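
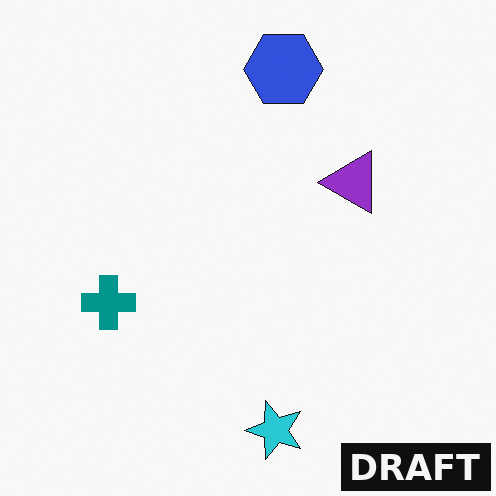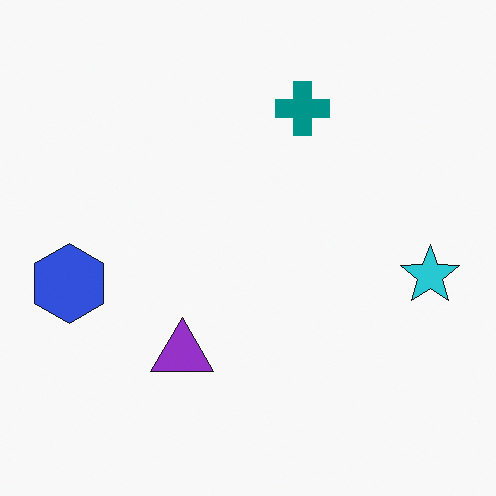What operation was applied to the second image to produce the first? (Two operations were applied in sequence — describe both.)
The transformation is: transposed (reflected across the top-left ↔ bottom-right diagonal), then watermarked with the text "DRAFT" in the lower-right corner.

Shapes have swapped their row and column positions — what was in the top-right is now in the bottom-left — a diagonal reflection. A dark label reading "DRAFT" appears in the lower-right corner.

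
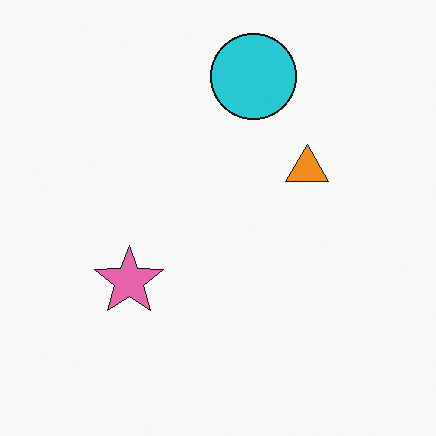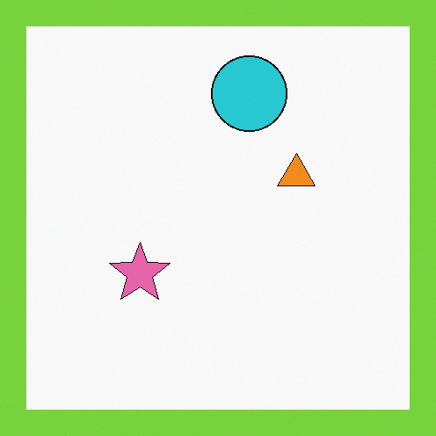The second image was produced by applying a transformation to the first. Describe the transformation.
The second image is the first framed with a lime border.

A solid lime frame runs around the edge of the second image, with the content slightly shrunk inside it.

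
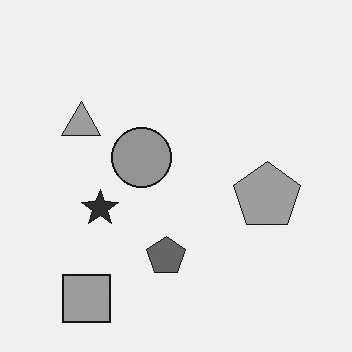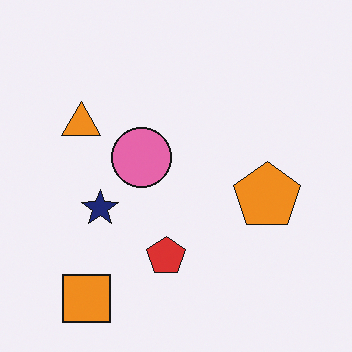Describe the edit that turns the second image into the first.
The transformation is: converted to grayscale.

All color is removed — every shape is now a shade of grey.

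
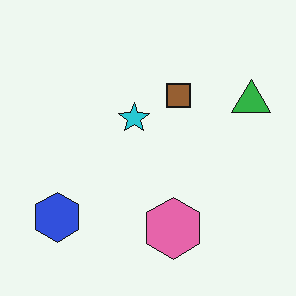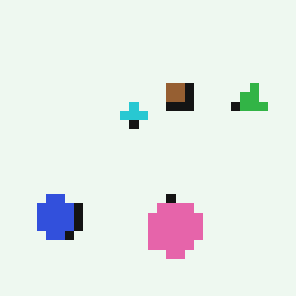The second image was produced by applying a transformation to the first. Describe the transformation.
The image was heavily pixelated into large blocks.

Shapes are reduced to large square blocks; fine edges and outlines are lost — a downscale-then-upscale (mosaic) effect.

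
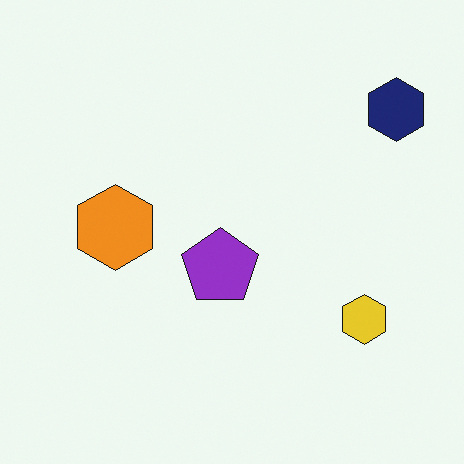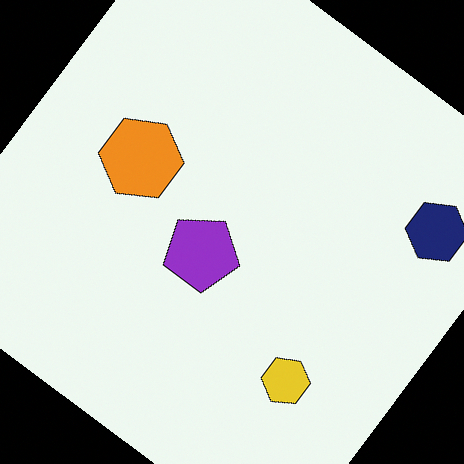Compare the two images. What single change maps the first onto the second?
The second image is the first rotated clockwise by a large amount — several tens of degrees.

Every shape is tilted by the same angle and the image corners show triangular fill wedges — a whole-image rotation by a non-right angle.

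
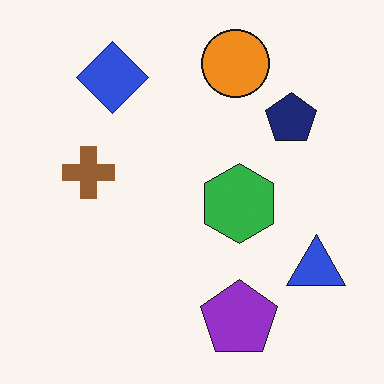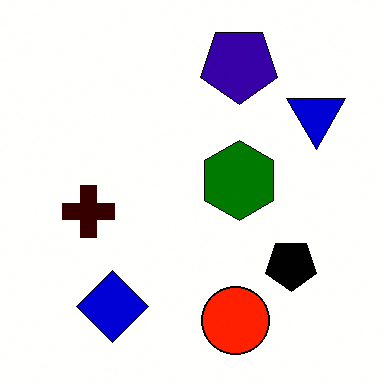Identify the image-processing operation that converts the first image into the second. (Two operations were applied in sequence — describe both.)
The image was boosted in contrast, then flipped vertically (top ↔ bottom).

Tones are pushed away from mid-grey across the whole image — a global contrast change. The orange circle is in the top of the first image and the bottom of the second — shapes on opposite sides of the horizontal midline have swapped in a mirror flip.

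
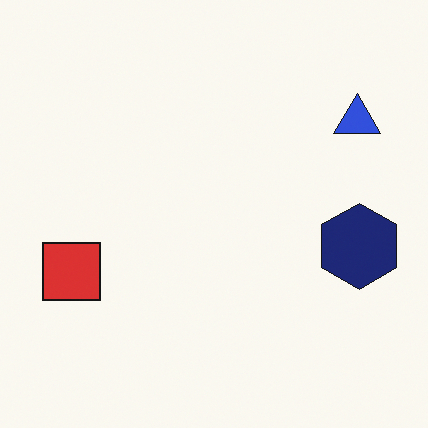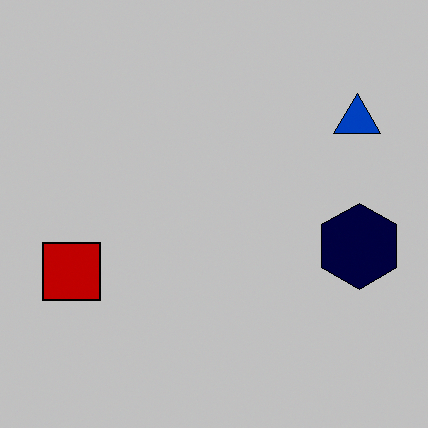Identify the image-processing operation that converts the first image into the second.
The image was heavily posterized to just a handful of flat colors.

Each flat color has snapped to a coarser quantized level — most visibly, the near-white background has dropped to a flat grey.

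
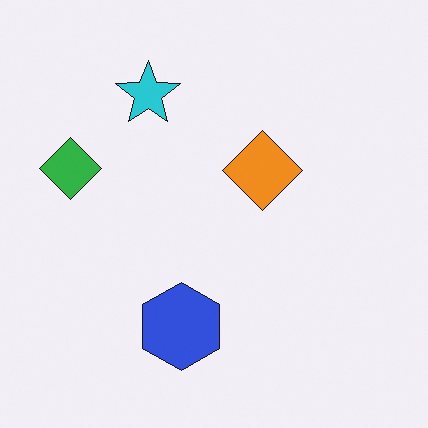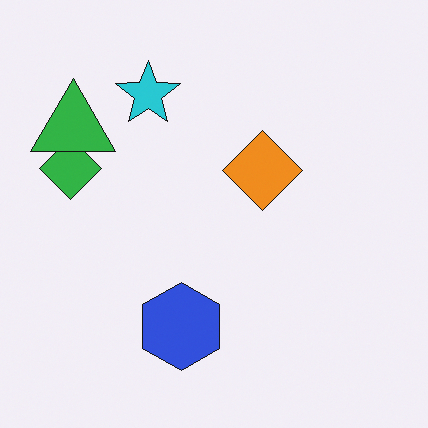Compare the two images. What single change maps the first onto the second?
It was overlaid with an additional green triangle.

A green triangle appears in the second image that is absent from the first.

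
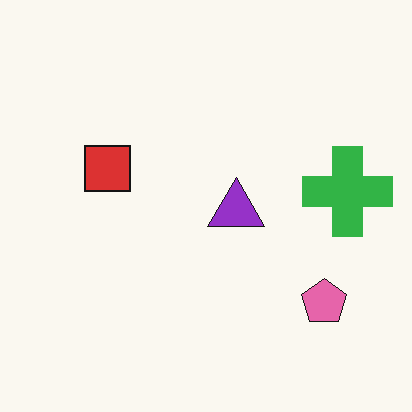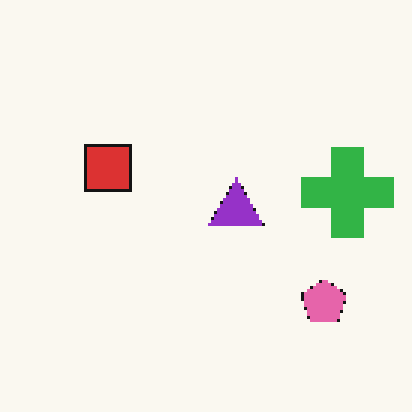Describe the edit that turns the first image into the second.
Mildly pixelated.

Shapes are reduced to large square blocks; fine edges and outlines are lost — a downscale-then-upscale (mosaic) effect.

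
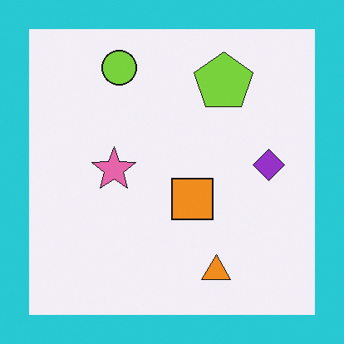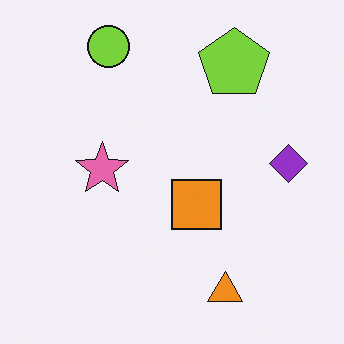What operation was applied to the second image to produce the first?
The transformation is: framed with a cyan border.

A solid cyan frame runs around the edge of the first image, with the content slightly shrunk inside it.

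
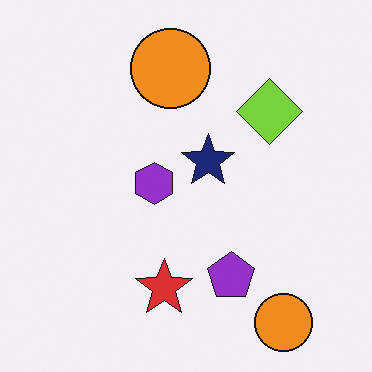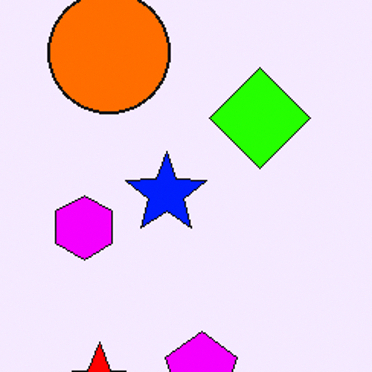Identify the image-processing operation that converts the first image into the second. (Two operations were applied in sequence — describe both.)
This is the original image heavily oversaturated, then cropped to a modestly smaller region and rescaled.

All colors are more vivid — a global saturation change. The visible shapes are larger and the field of view is narrower; shapes near the original edges may be partly or wholly outside the frame — a crop-and-rescale.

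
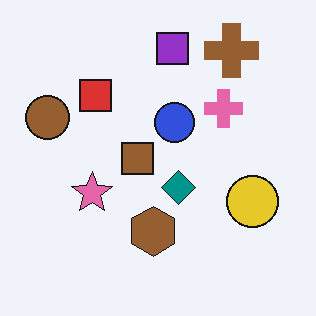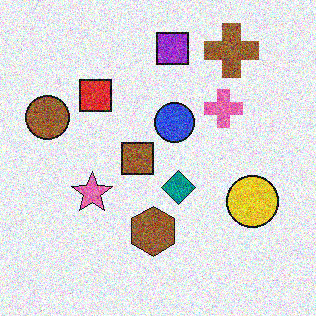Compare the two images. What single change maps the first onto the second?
This is the original image degraded with strong gaussian noise.

Random speckle covers the whole image, including the flat background.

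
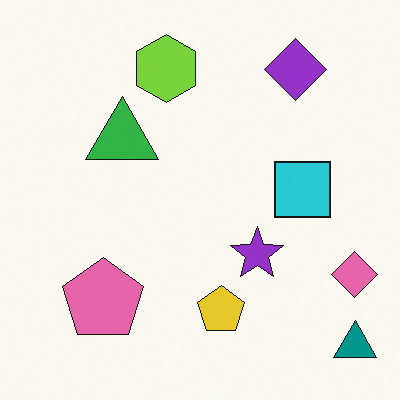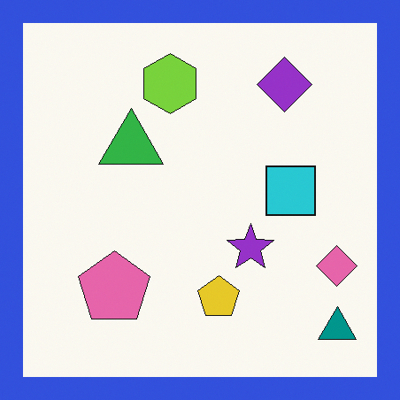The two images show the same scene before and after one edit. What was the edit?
The second image is the first framed with a blue border.

A solid blue frame runs around the edge of the second image, with the content slightly shrunk inside it.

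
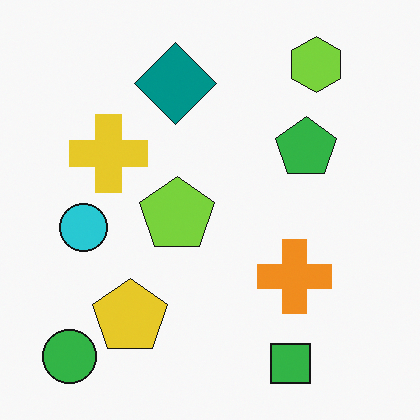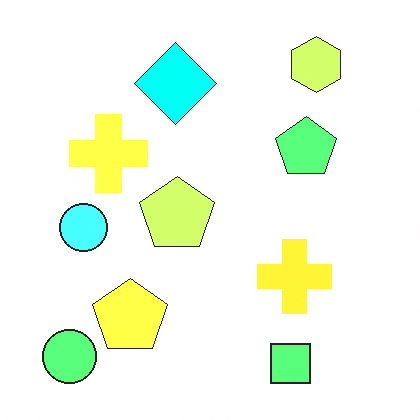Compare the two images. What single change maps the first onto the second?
Brightened a lot.

Every pixel — background and shapes alike — is uniformly brightened.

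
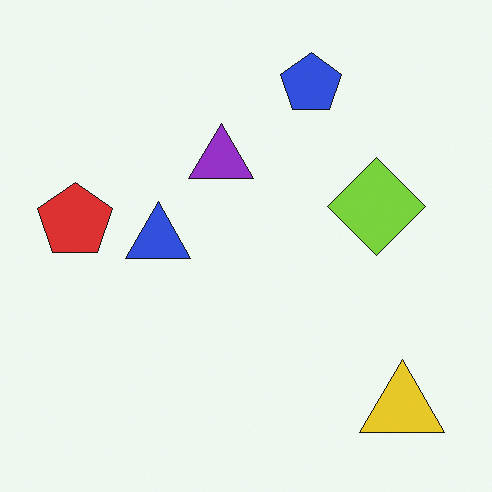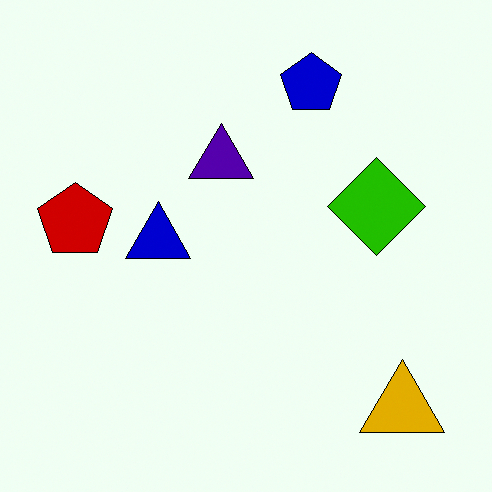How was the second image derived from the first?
This is the original image boosted in contrast.

Tones are pushed away from mid-grey across the whole image — a global contrast change.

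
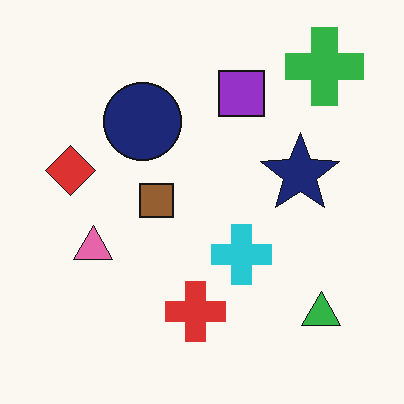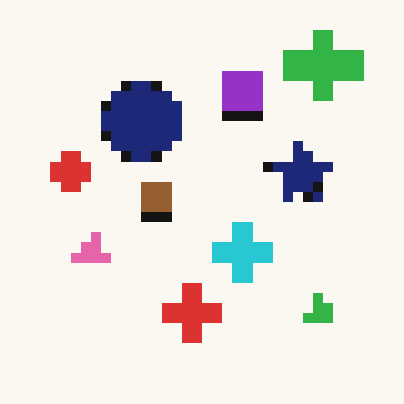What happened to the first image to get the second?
This is the original image heavily pixelated into large blocks.

Shapes are reduced to large square blocks; fine edges and outlines are lost — a downscale-then-upscale (mosaic) effect.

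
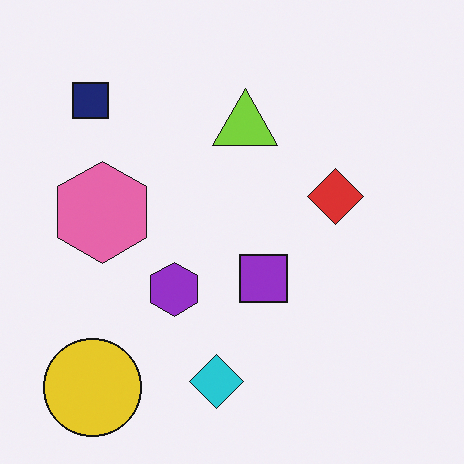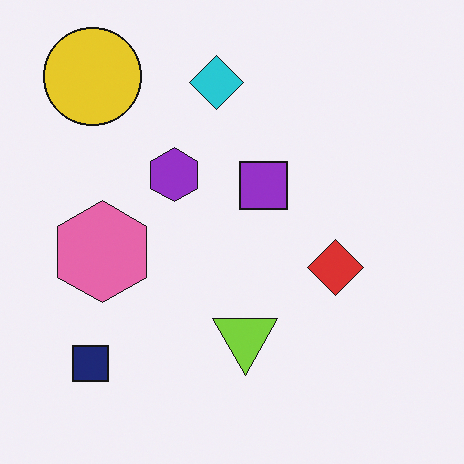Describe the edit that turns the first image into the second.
This is the original image flipped vertically (top ↔ bottom).

The yellow circle is in the bottom-left of the first image and the top-left of the second — shapes on opposite sides of the horizontal midline have swapped in a mirror flip.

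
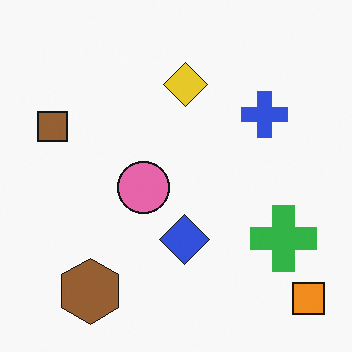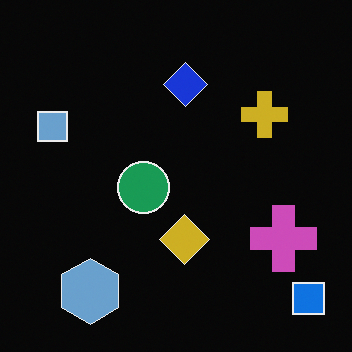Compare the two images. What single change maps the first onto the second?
The transformation is: color-inverted (negative).

The light background has become dark and every shape's color is its complement — a photographic negative.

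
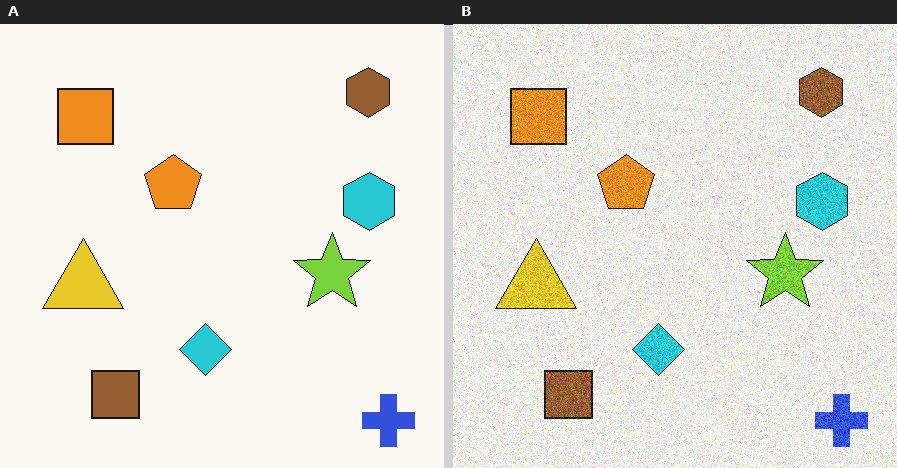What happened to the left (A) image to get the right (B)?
This is the original image degraded with strong gaussian noise.

Random speckle covers the whole image, including the flat background.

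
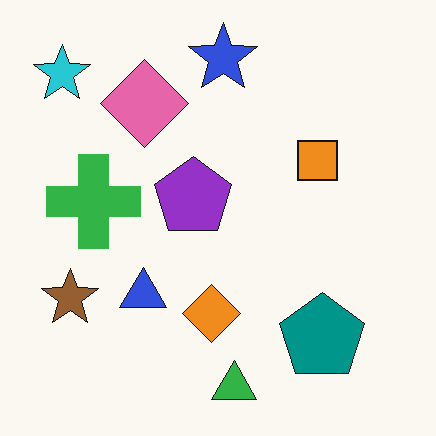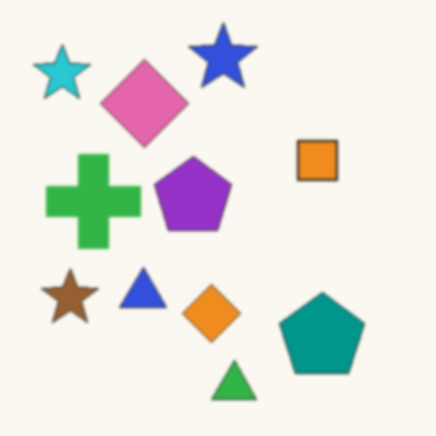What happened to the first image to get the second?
The second image is the first given a subtle gaussian blur.

Shape edges and outlines are uniformly softened across the whole image.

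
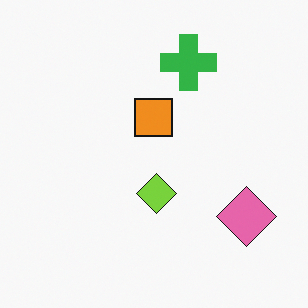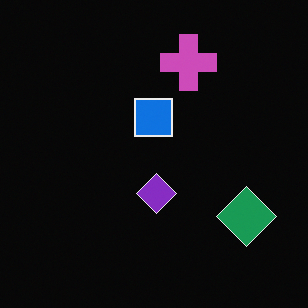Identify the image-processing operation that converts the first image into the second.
Color-inverted (negative).

The light background has become dark and every shape's color is its complement — a photographic negative.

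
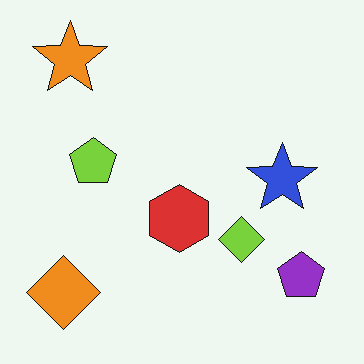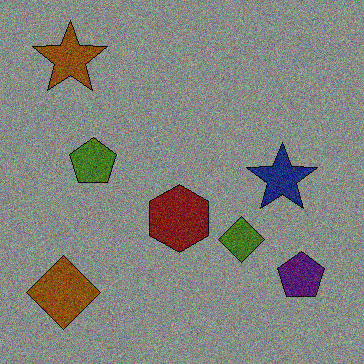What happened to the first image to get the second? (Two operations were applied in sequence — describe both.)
Substantially darkened, then degraded with moderate additive noise.

Every pixel — background and shapes alike — is uniformly darkened. Random speckle covers the whole image, including the flat background.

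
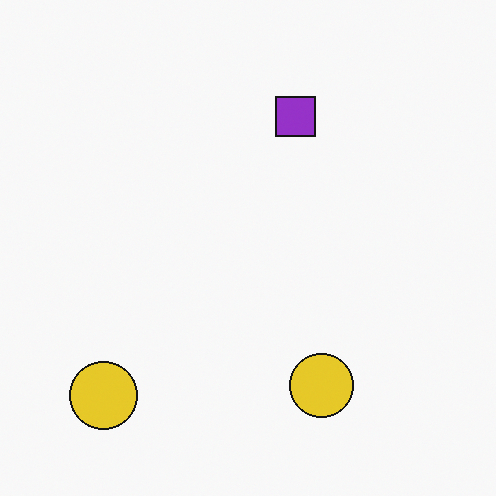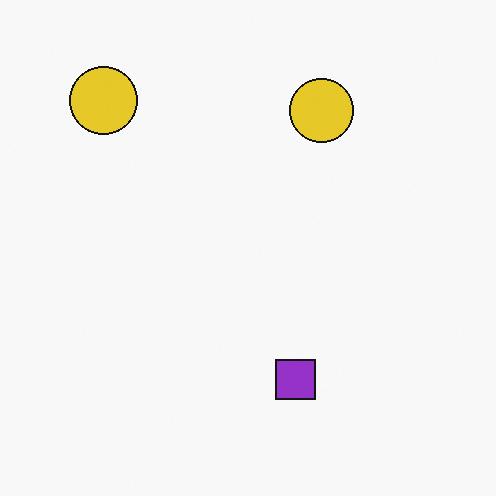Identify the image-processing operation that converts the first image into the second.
The transformation is: flipped vertically (top ↔ bottom).

The purple square is in the top of the first image and the bottom of the second — shapes on opposite sides of the horizontal midline have swapped in a mirror flip.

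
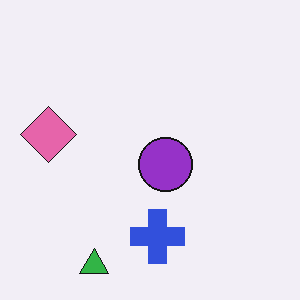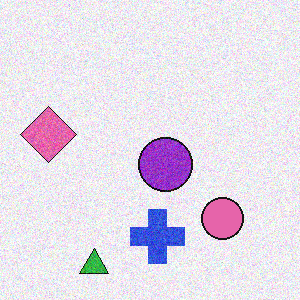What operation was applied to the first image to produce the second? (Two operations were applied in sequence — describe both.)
The image was degraded with visible gaussian noise, then overlaid with an additional pink circle.

Random speckle covers the whole image, including the flat background. A pink circle appears in the second image that is absent from the first.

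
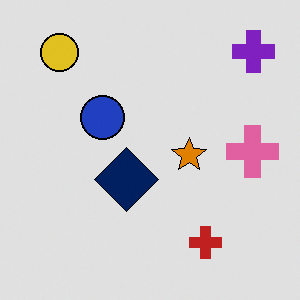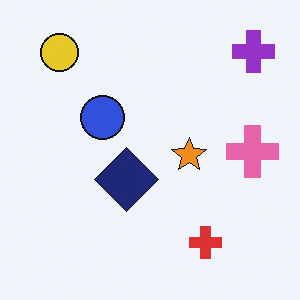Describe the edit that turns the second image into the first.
The first image is the second moderately posterized.

Each flat color has snapped to a coarser quantized level — most visibly, the near-white background has dropped to a flat grey.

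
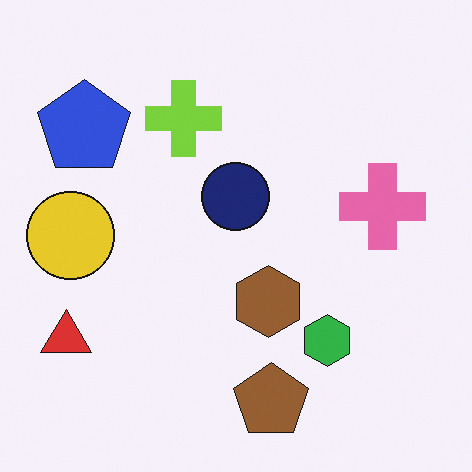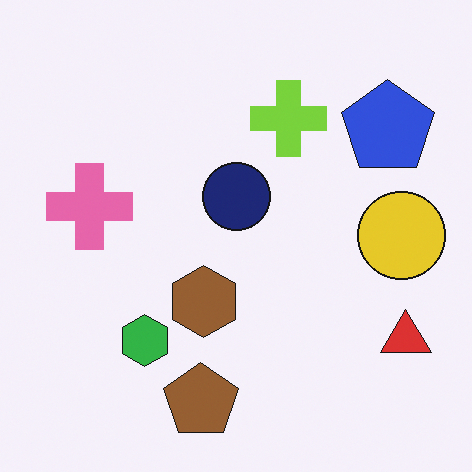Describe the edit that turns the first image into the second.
The image was flipped horizontally (left ↔ right).

The red triangle is in the bottom-left of the first image and the bottom-right of the second — shapes on opposite sides of the vertical midline have swapped in a mirror flip.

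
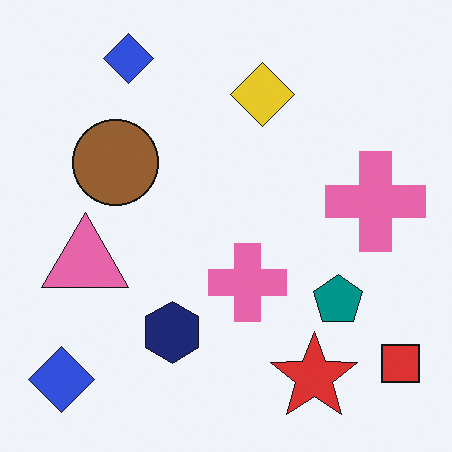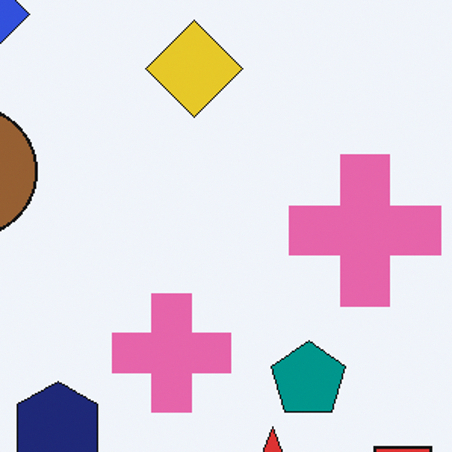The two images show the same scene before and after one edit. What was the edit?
The image was cropped to a modestly smaller region and rescaled.

The visible shapes are larger and the field of view is narrower; shapes near the original edges may be partly or wholly outside the frame — a crop-and-rescale.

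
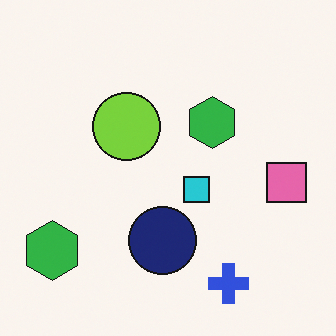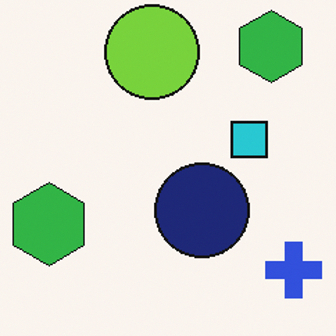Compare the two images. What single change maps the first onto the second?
Cropped slightly and scaled back up.

The visible shapes are larger and the field of view is narrower; shapes near the original edges may be partly or wholly outside the frame — a crop-and-rescale.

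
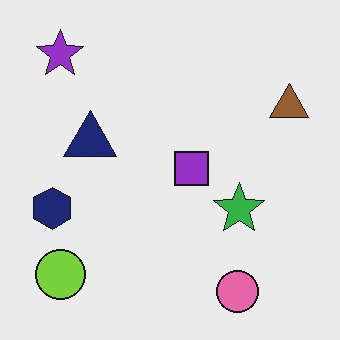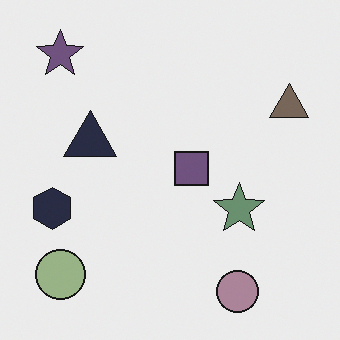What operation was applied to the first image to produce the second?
Made much more muted (saturation change).

All colors are more muted and greyish — a global saturation change.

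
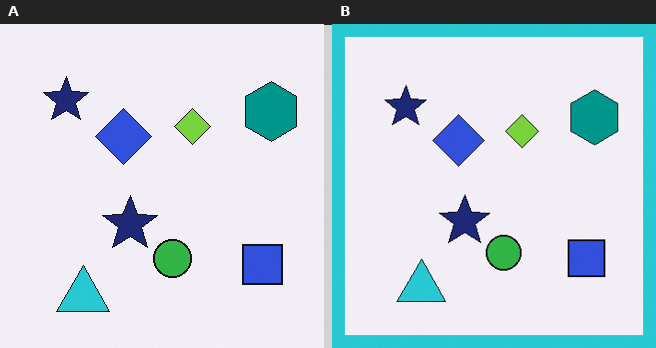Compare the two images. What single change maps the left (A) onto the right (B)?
It was framed with a cyan border.

A solid cyan frame runs around the edge of the right (B) image, with the content slightly shrunk inside it.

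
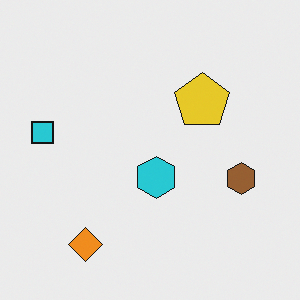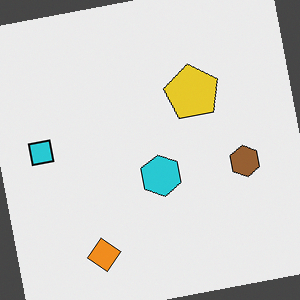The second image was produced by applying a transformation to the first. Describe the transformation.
Rotated counter-clockwise by a few degrees.

Every shape is tilted by the same angle and the image corners show triangular fill wedges — a whole-image rotation by a non-right angle.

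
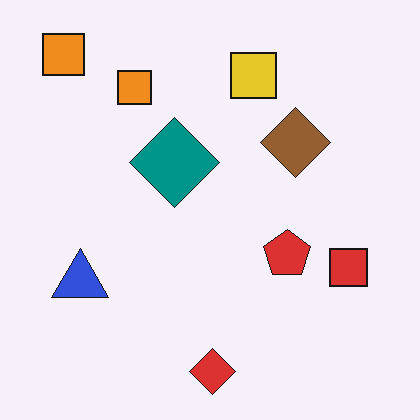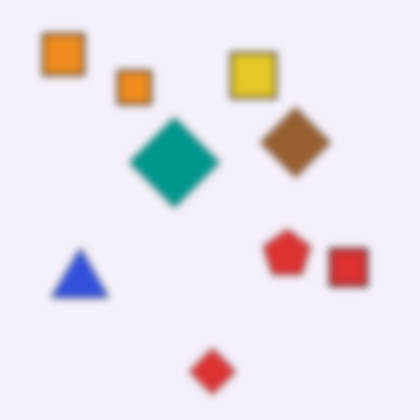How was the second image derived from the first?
The image was noticeably gaussian-blurred.

Shape edges and outlines are uniformly softened across the whole image.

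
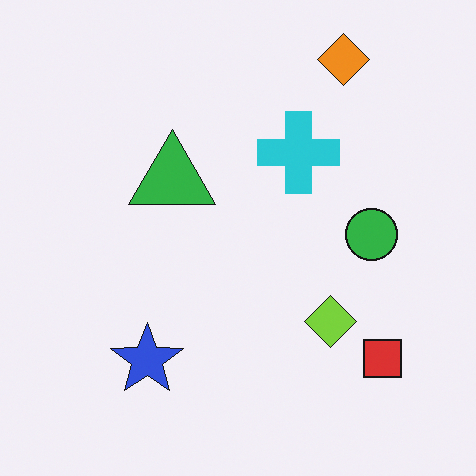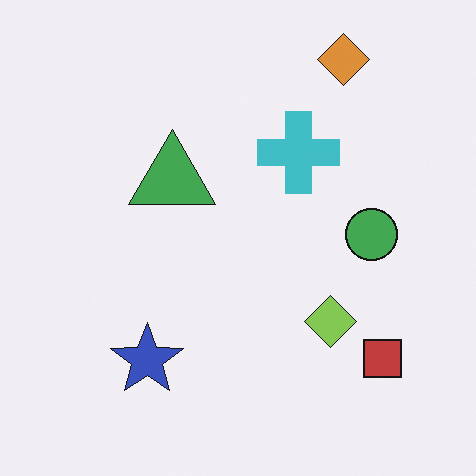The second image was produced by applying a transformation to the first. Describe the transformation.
This is the original image slightly desaturated.

All colors are more muted and greyish — a global saturation change.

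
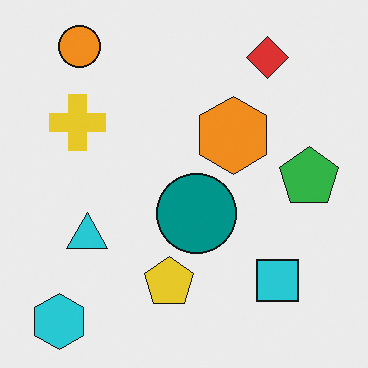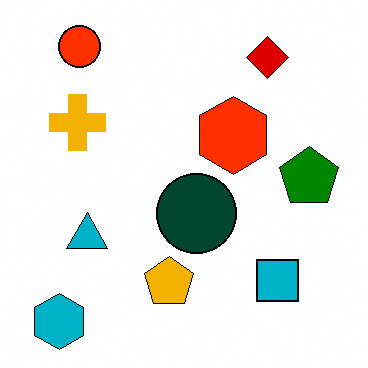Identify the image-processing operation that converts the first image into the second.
This is the original image boosted in contrast.

Tones are pushed away from mid-grey across the whole image — a global contrast change.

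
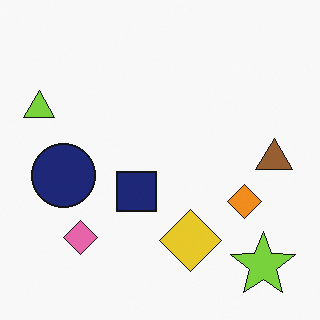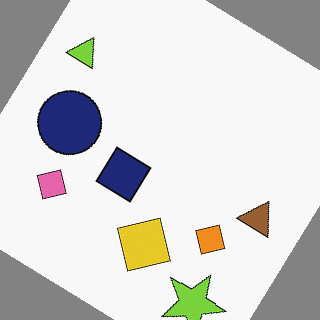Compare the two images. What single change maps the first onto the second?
It was rotated clockwise by a large amount — several tens of degrees.

Every shape is tilted by the same angle and the image corners show triangular fill wedges — a whole-image rotation by a non-right angle.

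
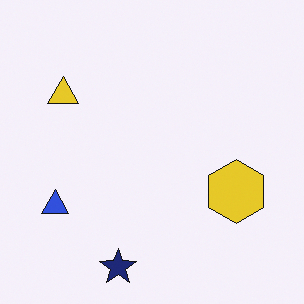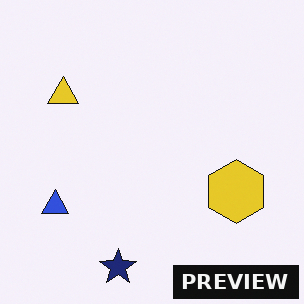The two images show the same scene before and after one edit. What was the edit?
The second image is the first watermarked with the text "PREVIEW" in the lower-right corner.

A dark label reading "PREVIEW" appears in the lower-right corner.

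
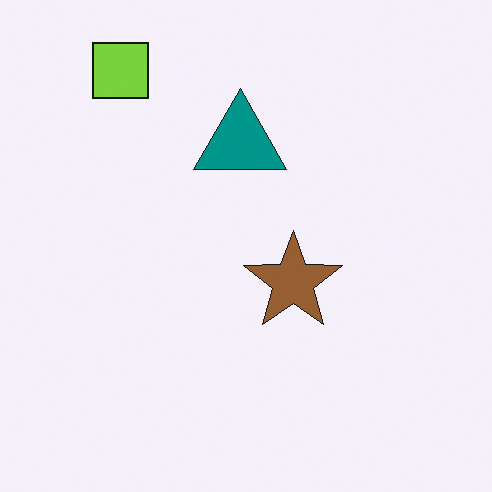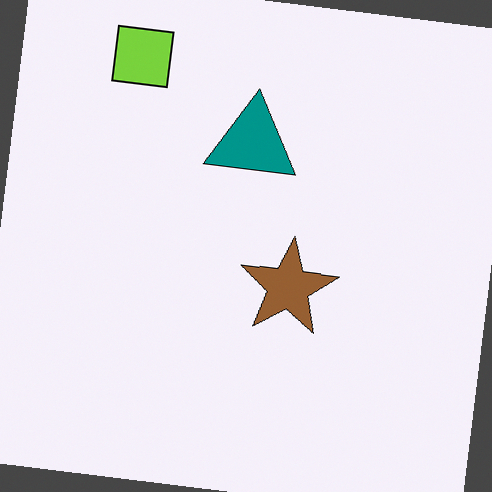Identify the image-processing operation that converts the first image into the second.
Rotated clockwise by a few degrees.

Every shape is tilted by the same angle and the image corners show triangular fill wedges — a whole-image rotation by a non-right angle.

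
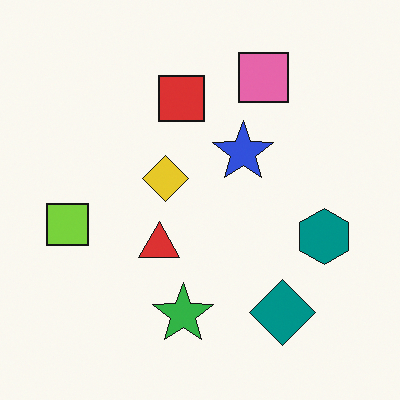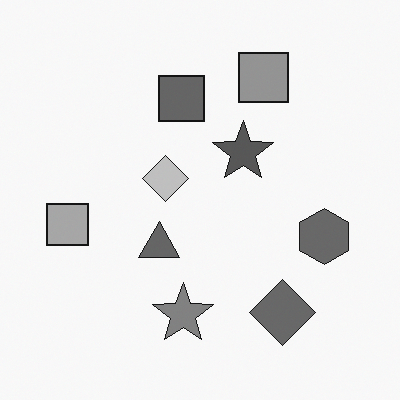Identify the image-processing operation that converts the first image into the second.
Converted to grayscale.

All color is removed — every shape is now a shade of grey.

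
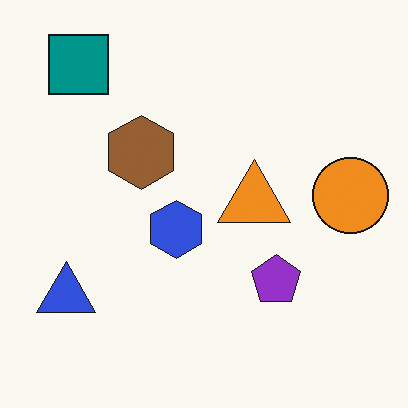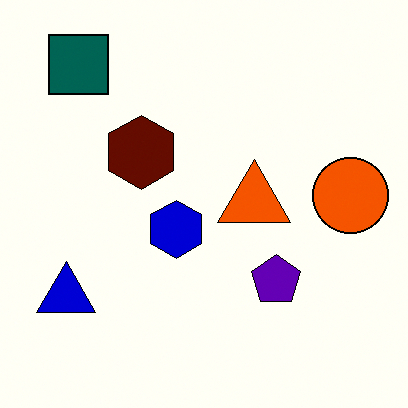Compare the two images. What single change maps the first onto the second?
The transformation is: boosted in contrast.

Tones are pushed away from mid-grey across the whole image — a global contrast change.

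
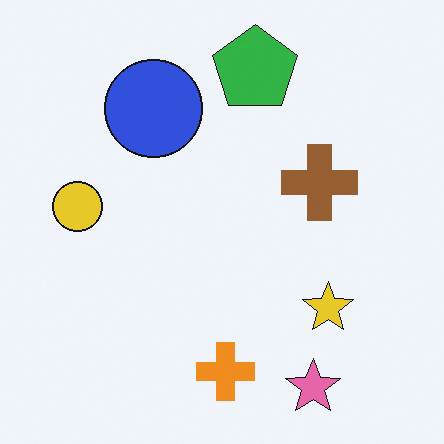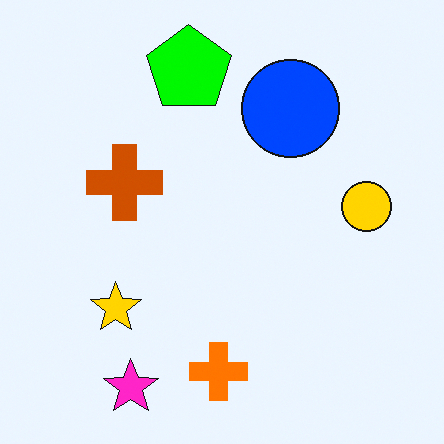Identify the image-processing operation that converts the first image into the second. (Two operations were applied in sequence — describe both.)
Heavily oversaturated, then flipped horizontally (left ↔ right).

All colors are more vivid — a global saturation change. The yellow circle is in the left of the first image and the right of the second — shapes on opposite sides of the vertical midline have swapped in a mirror flip.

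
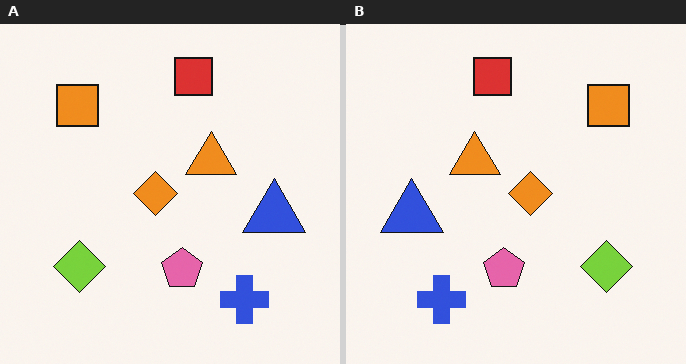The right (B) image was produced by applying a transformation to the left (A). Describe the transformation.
It was flipped horizontally (left ↔ right).

The blue triangle is in the right of the left (A) image and the left of the right (B) — shapes on opposite sides of the vertical midline have swapped in a mirror flip.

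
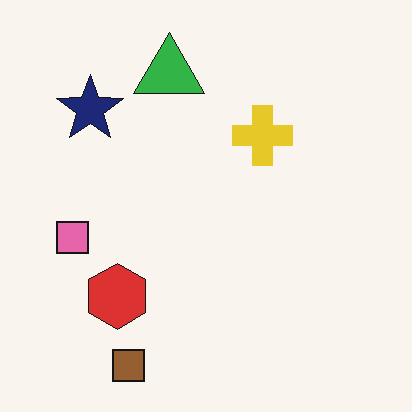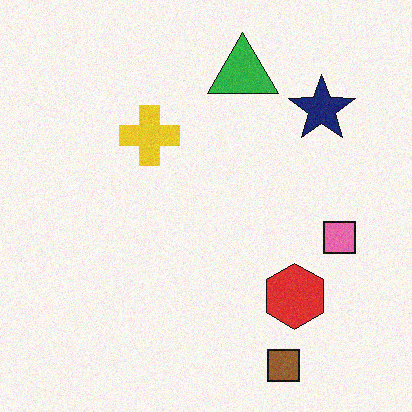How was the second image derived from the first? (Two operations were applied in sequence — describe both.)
This is the original image flipped horizontally (left ↔ right), then degraded with a light layer of grain.

The pink square is in the left of the first image and the right of the second — shapes on opposite sides of the vertical midline have swapped in a mirror flip. Random speckle covers the whole image, including the flat background.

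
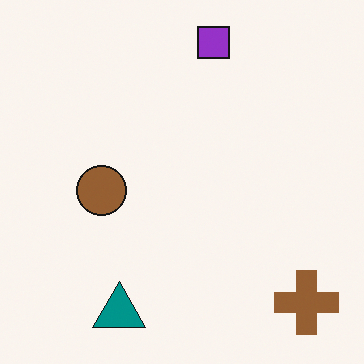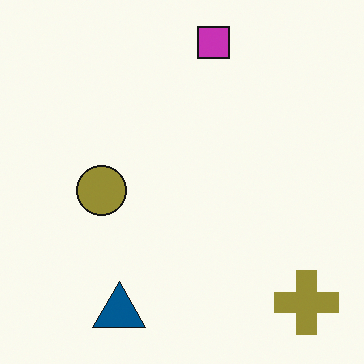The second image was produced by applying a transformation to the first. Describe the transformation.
The image was hue-shifted by a small amount.

Every shape's color has rotated by the same amount around the hue wheel — a uniform hue shift.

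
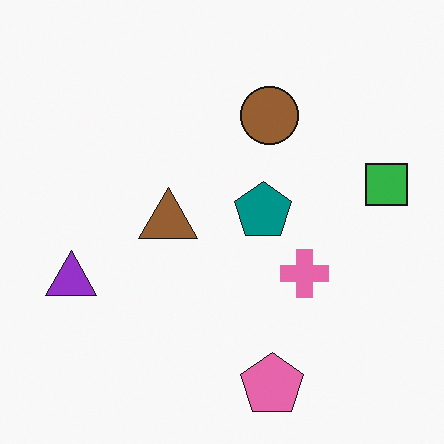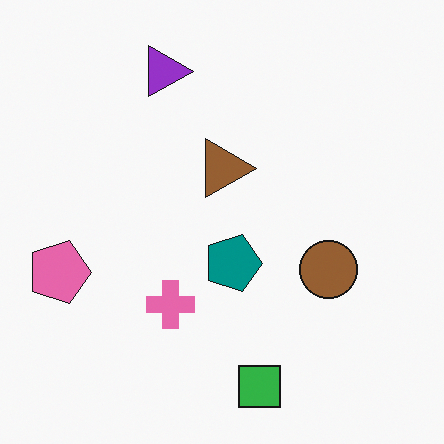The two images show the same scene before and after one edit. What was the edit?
This is the original image rotated 90° clockwise.

The pink pentagon sits in the bottom of the first image and the left of the second — consistent with a whole-image 90° clockwise rotation.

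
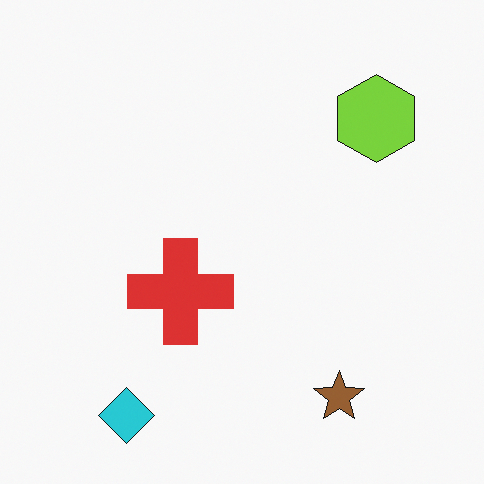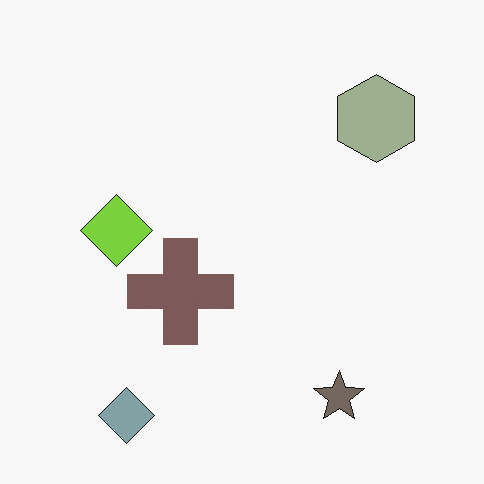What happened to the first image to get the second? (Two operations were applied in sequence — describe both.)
This is the original image heavily desaturated, then overlaid with an additional lime diamond.

All colors are more muted and greyish — a global saturation change. A lime diamond appears in the second image that is absent from the first.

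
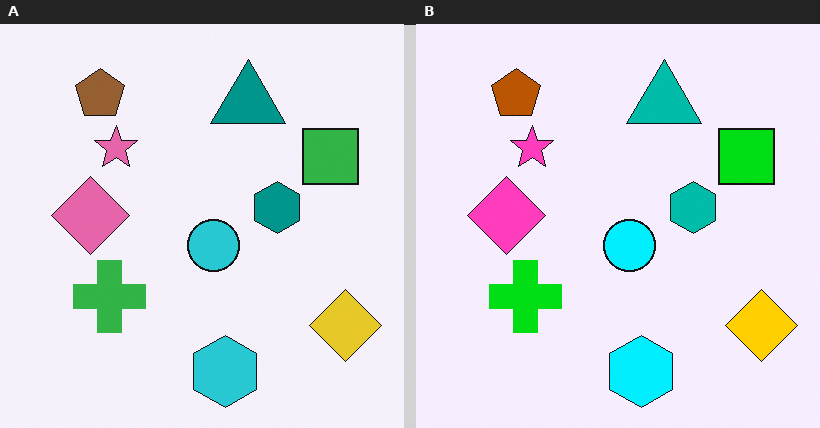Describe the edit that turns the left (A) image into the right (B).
The image was made much more vivid (saturation change).

All colors are more vivid — a global saturation change.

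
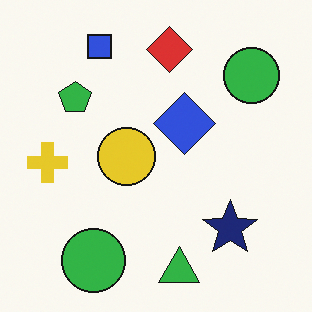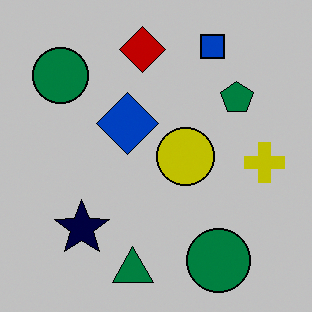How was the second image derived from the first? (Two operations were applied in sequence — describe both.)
The transformation is: aggressively posterized, then flipped horizontally (left ↔ right).

Each flat color has snapped to a coarser quantized level — most visibly, the near-white background has dropped to a flat grey. The yellow cross is in the left of the first image and the right of the second — shapes on opposite sides of the vertical midline have swapped in a mirror flip.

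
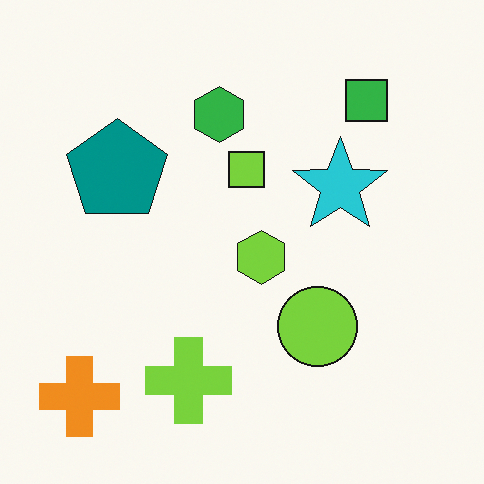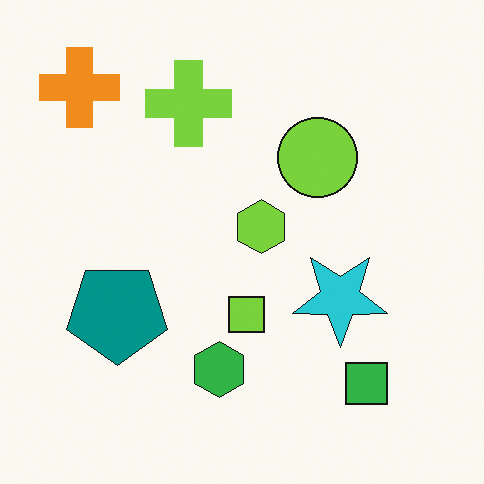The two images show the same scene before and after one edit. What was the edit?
Flipped vertically (top ↔ bottom).

The orange cross is in the bottom-left of the first image and the top-left of the second — shapes on opposite sides of the horizontal midline have swapped in a mirror flip.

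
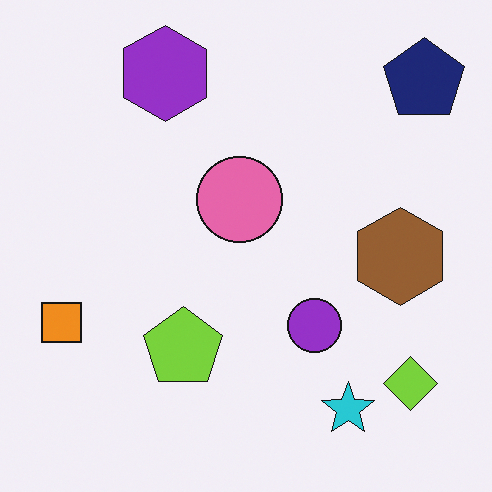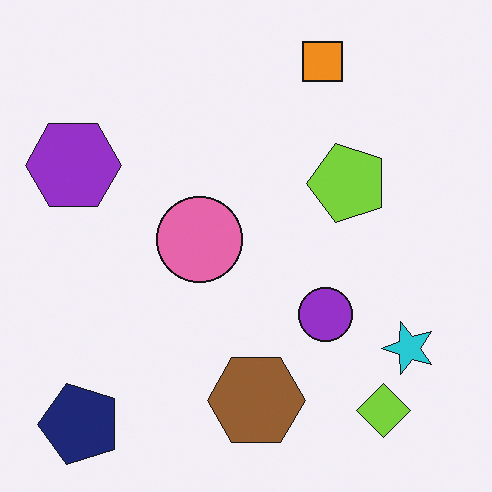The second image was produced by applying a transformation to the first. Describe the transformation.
The second image is the first transposed (reflected across the top-left ↔ bottom-right diagonal).

Shapes have swapped their row and column positions — what was in the top-right is now in the bottom-left — a diagonal reflection.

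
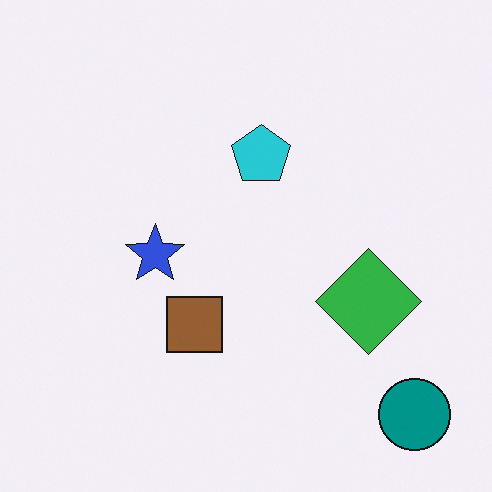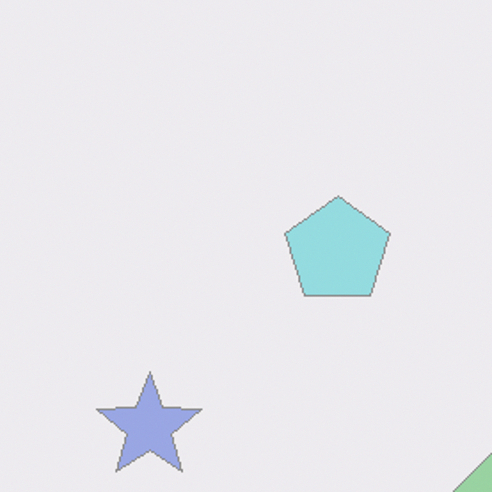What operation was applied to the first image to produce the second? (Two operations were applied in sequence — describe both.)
This is the original image cropped to a noticeably smaller region and rescaled, then washed out (contrast reduced).

The visible shapes are larger and the field of view is narrower; shapes near the original edges may be partly or wholly outside the frame — a crop-and-rescale. Tones are pushed toward mid-grey across the whole image — a global contrast change.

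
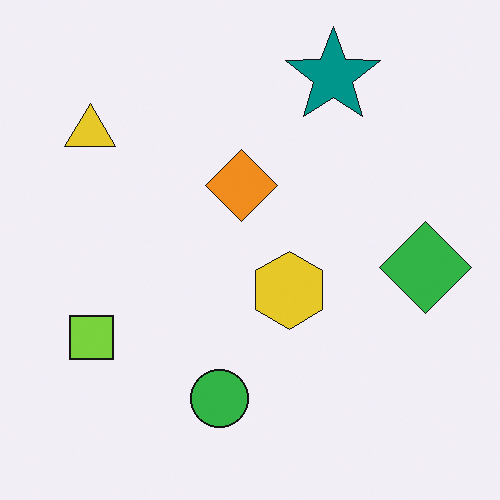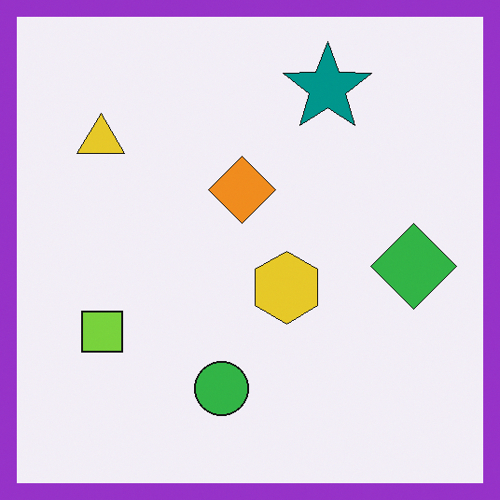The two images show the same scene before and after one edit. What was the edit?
The transformation is: framed with a purple border.

A solid purple frame runs around the edge of the second image, with the content slightly shrunk inside it.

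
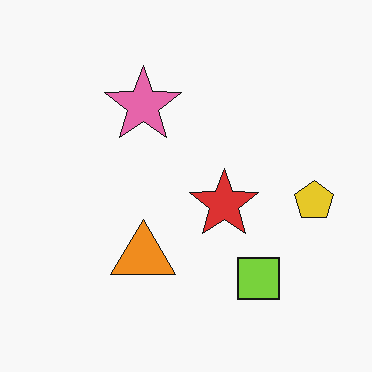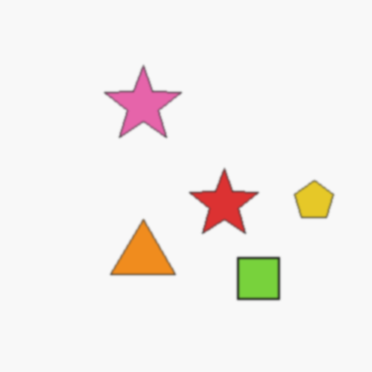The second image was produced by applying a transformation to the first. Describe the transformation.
The image was lightly blurred.

Shape edges and outlines are uniformly softened across the whole image.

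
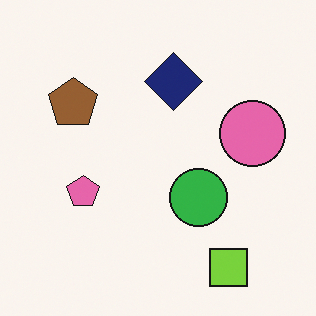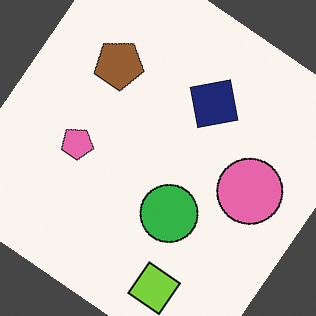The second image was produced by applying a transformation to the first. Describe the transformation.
It was rotated clockwise by a large amount — several tens of degrees.

Every shape is tilted by the same angle and the image corners show triangular fill wedges — a whole-image rotation by a non-right angle.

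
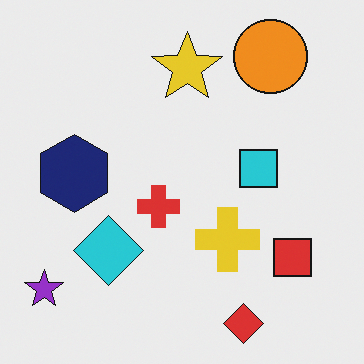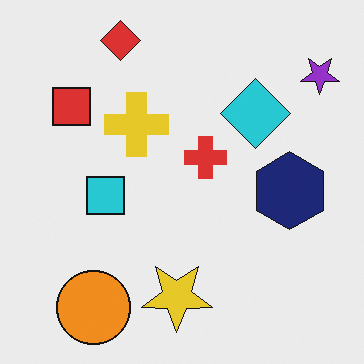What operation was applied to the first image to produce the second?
The transformation is: rotated 180°.

The purple star sits in the bottom-left of the first image and the top-right of the second — consistent with a whole-image 180° rotation.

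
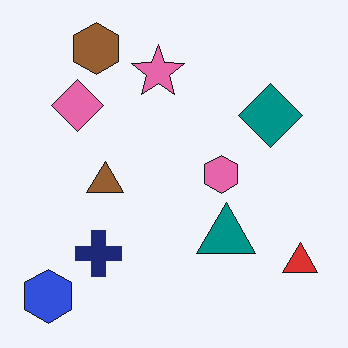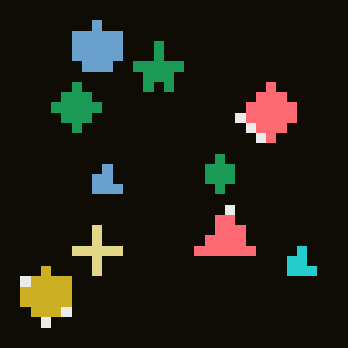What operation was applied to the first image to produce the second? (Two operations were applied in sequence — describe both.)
The image was color-inverted (negative), then heavily pixelated into large blocks.

The light background has become dark and every shape's color is its complement — a photographic negative. Shapes are reduced to large square blocks; fine edges and outlines are lost — a downscale-then-upscale (mosaic) effect.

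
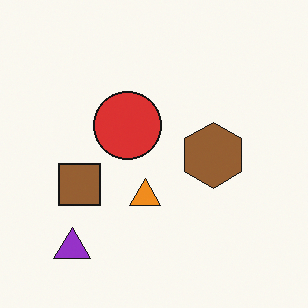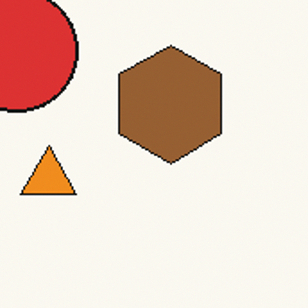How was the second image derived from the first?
Cropped to a noticeably smaller region and rescaled.

The visible shapes are larger and the field of view is narrower; shapes near the original edges may be partly or wholly outside the frame — a crop-and-rescale.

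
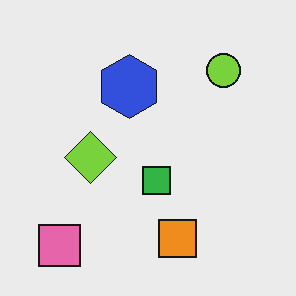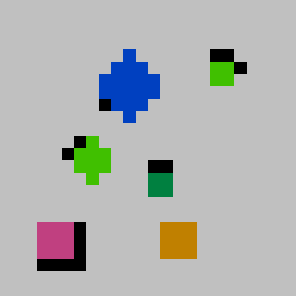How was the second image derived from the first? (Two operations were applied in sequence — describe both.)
The second image is the first heavily posterized to just a handful of flat colors, then coarsely pixelated.

Each flat color has snapped to a coarser quantized level — most visibly, the near-white background has dropped to a flat grey. Shapes are reduced to large square blocks; fine edges and outlines are lost — a downscale-then-upscale (mosaic) effect.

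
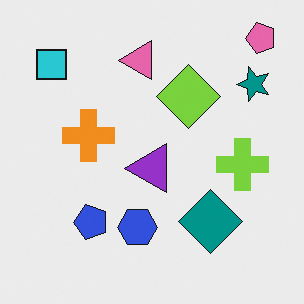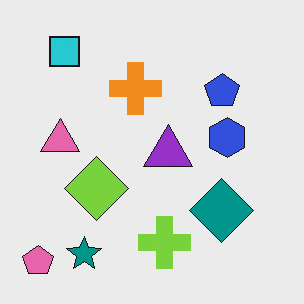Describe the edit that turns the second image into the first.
The image was transposed (reflected across the top-left ↔ bottom-right diagonal).

Shapes have swapped their row and column positions — what was in the top-right is now in the bottom-left — a diagonal reflection.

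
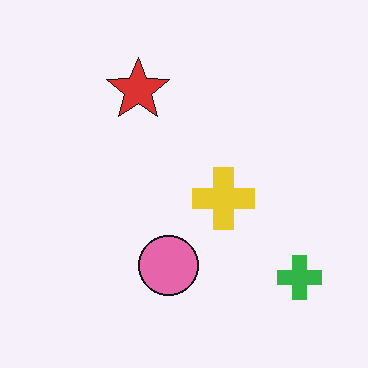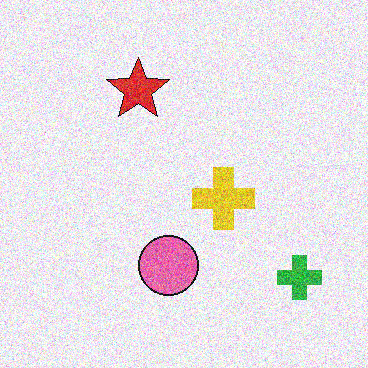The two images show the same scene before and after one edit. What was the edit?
The image was degraded with heavy additive noise.

Random speckle covers the whole image, including the flat background.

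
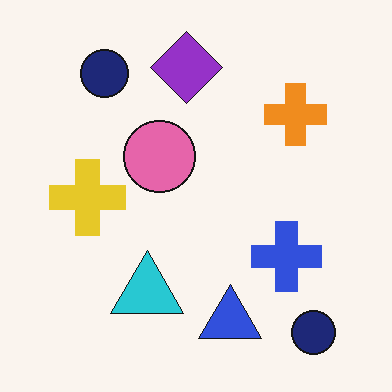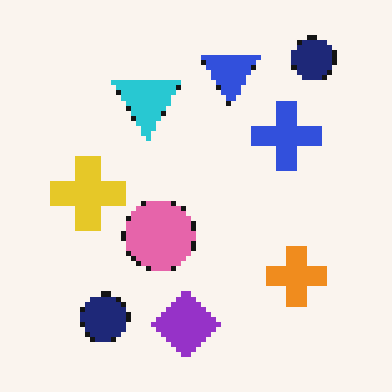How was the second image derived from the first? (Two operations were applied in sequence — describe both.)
Mildly pixelated, then flipped vertically (top ↔ bottom).

Shapes are reduced to large square blocks; fine edges and outlines are lost — a downscale-then-upscale (mosaic) effect. The purple diamond is in the top of the first image and the bottom of the second — shapes on opposite sides of the horizontal midline have swapped in a mirror flip.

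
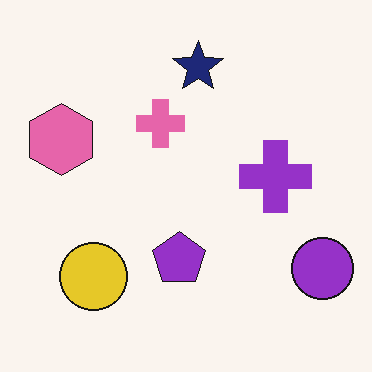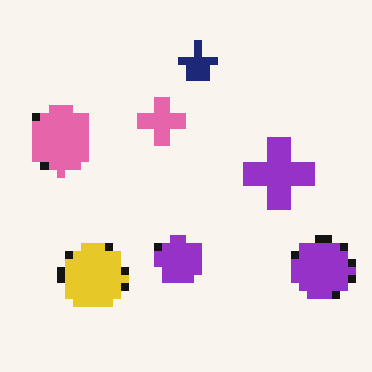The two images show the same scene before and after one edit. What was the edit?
The second image is the first moderately pixelated.

Shapes are reduced to large square blocks; fine edges and outlines are lost — a downscale-then-upscale (mosaic) effect.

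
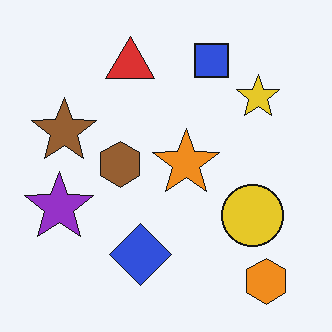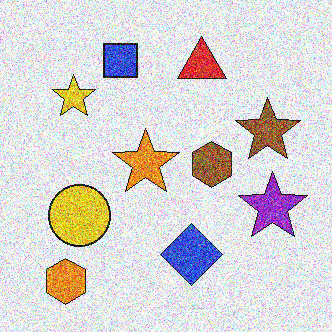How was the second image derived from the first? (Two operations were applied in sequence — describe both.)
It was degraded with a thick layer of grain, then flipped horizontally (left ↔ right).

Random speckle covers the whole image, including the flat background. The purple star is in the left of the first image and the right of the second — shapes on opposite sides of the vertical midline have swapped in a mirror flip.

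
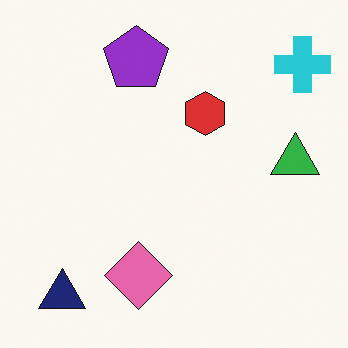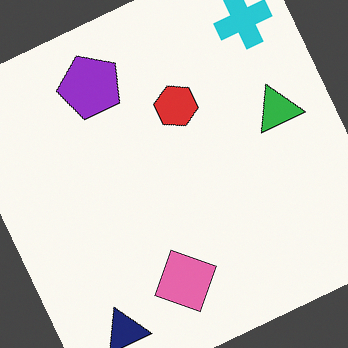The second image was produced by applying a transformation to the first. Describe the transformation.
The second image is the first rotated counter-clockwise by a clearly visible amount.

Every shape is tilted by the same angle and the image corners show triangular fill wedges — a whole-image rotation by a non-right angle.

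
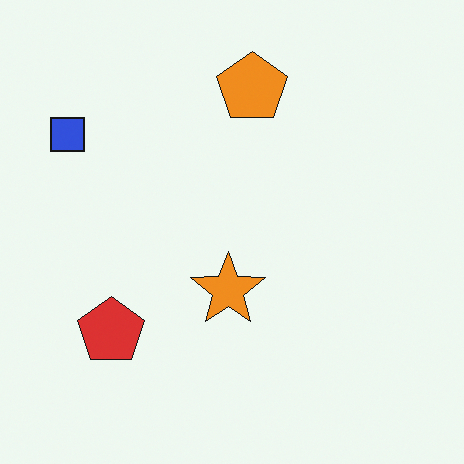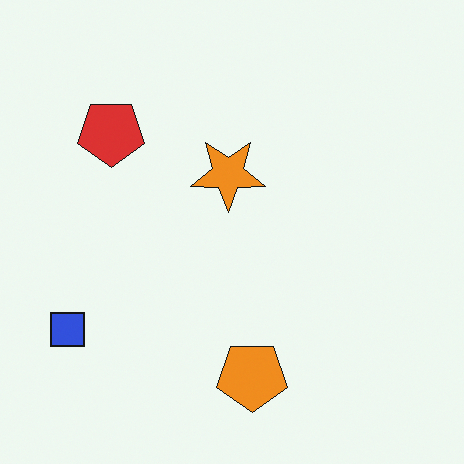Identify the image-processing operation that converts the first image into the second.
The transformation is: flipped vertically (top ↔ bottom).

The orange pentagon is in the top of the first image and the bottom of the second — shapes on opposite sides of the horizontal midline have swapped in a mirror flip.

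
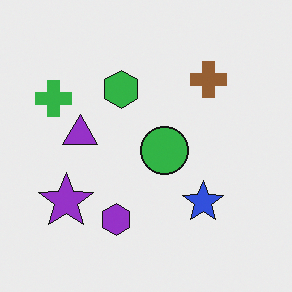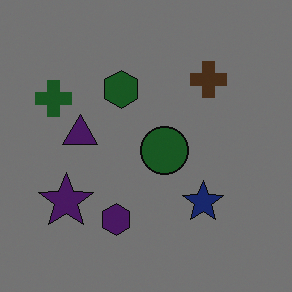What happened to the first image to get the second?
This is the original image substantially darkened.

Every pixel — background and shapes alike — is uniformly darkened.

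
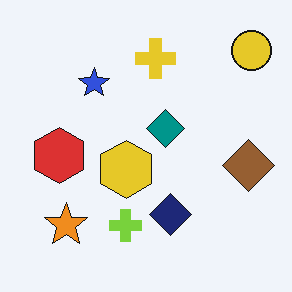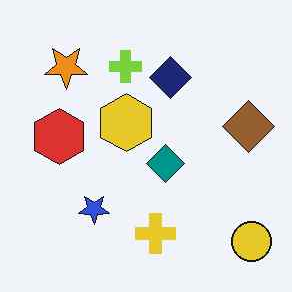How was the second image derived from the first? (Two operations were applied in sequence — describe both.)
This is the original image JPEG-compressed with visible artifacts, then flipped vertically (top ↔ bottom).

Blocky 8×8 compression artifacts appear around shape edges and the flat background shows ringing — characteristic JPEG degradation. The yellow circle is in the top-right of the first image and the bottom-right of the second — shapes on opposite sides of the horizontal midline have swapped in a mirror flip.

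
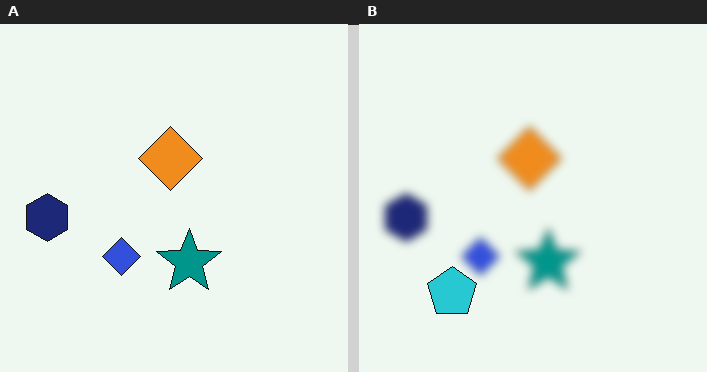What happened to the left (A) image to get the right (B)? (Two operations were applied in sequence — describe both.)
Moderately blurred, then overlaid with an additional cyan pentagon.

Shape edges and outlines are uniformly softened across the whole image. A cyan pentagon appears in the right (B) image that is absent from the left (A).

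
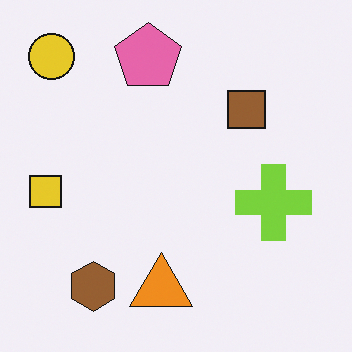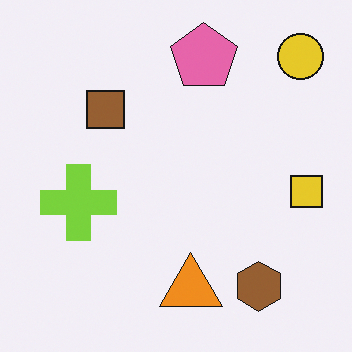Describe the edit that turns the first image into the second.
It was flipped horizontally (left ↔ right).

The yellow square is in the left of the first image and the right of the second — shapes on opposite sides of the vertical midline have swapped in a mirror flip.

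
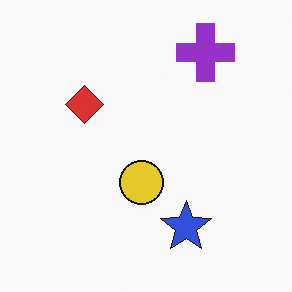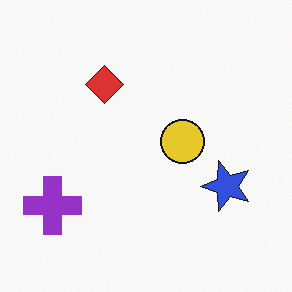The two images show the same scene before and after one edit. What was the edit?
The transformation is: transposed (reflected across the top-left ↔ bottom-right diagonal).

Shapes have swapped their row and column positions — what was in the top-right is now in the bottom-left — a diagonal reflection.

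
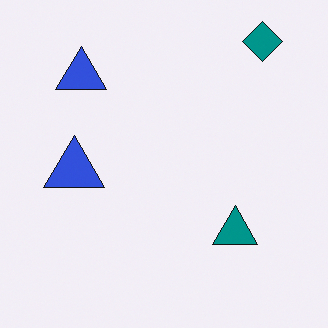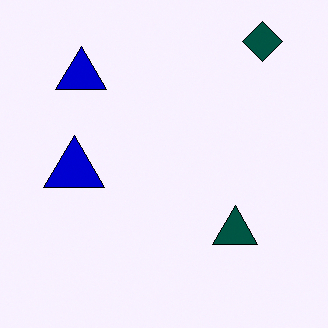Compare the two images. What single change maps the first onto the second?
This is the original image boosted in contrast.

Tones are pushed away from mid-grey across the whole image — a global contrast change.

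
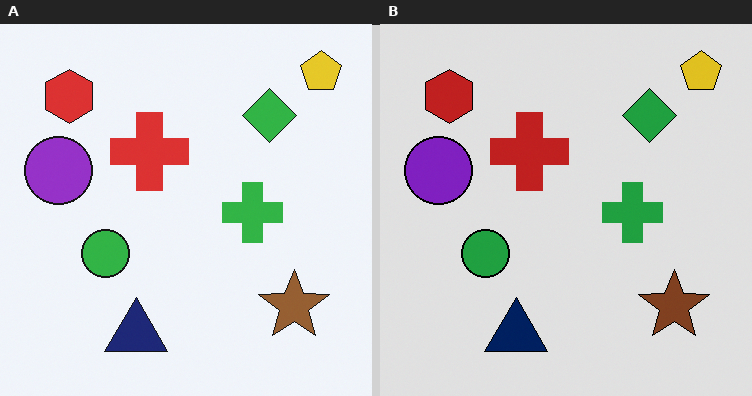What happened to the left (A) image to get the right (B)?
The image was moderately posterized.

Each flat color has snapped to a coarser quantized level — most visibly, the near-white background has dropped to a flat grey.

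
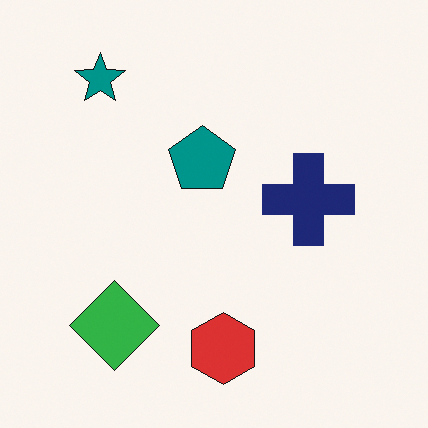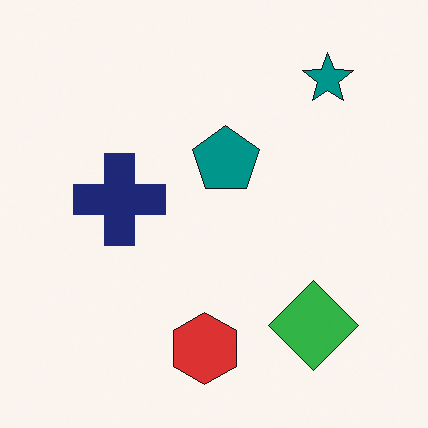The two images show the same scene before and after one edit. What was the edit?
Flipped horizontally (left ↔ right).

The teal star is in the top-left of the first image and the top-right of the second — shapes on opposite sides of the vertical midline have swapped in a mirror flip.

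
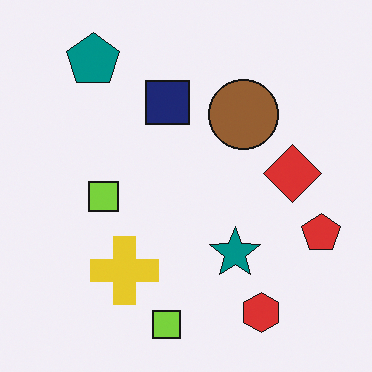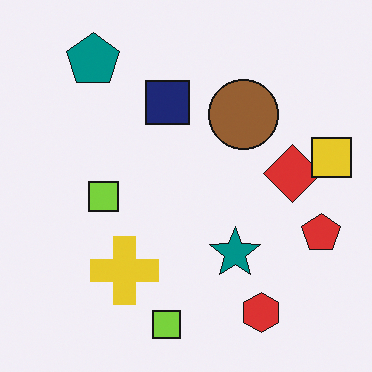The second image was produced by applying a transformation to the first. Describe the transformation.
The image was overlaid with an additional yellow square.

A yellow square appears in the second image that is absent from the first.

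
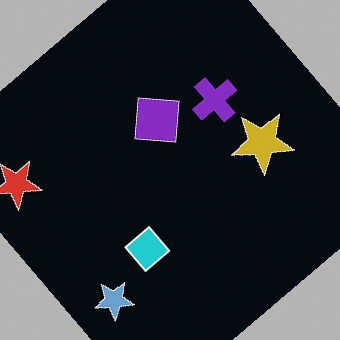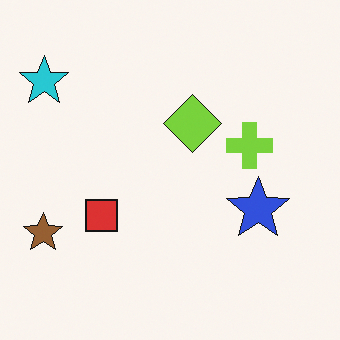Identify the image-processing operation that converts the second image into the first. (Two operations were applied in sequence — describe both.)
Color-inverted (negative), then rotated counter-clockwise by a large amount — several tens of degrees.

The light background has become dark and every shape's color is its complement — a photographic negative. Every shape is tilted by the same angle and the image corners show triangular fill wedges — a whole-image rotation by a non-right angle.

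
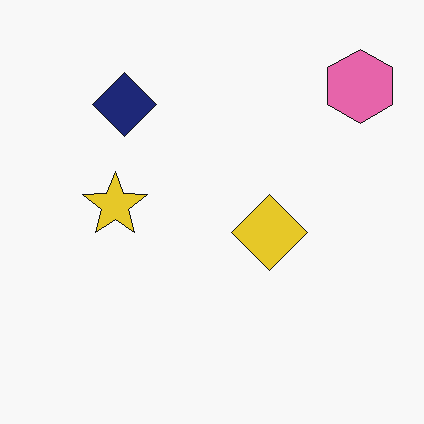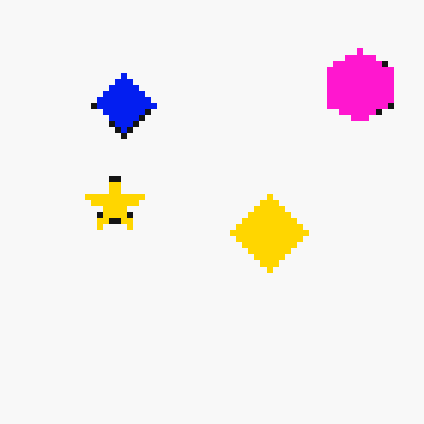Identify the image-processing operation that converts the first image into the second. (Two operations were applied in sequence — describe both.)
The transformation is: heavily oversaturated, then moderately pixelated.

All colors are more vivid — a global saturation change. Shapes are reduced to large square blocks; fine edges and outlines are lost — a downscale-then-upscale (mosaic) effect.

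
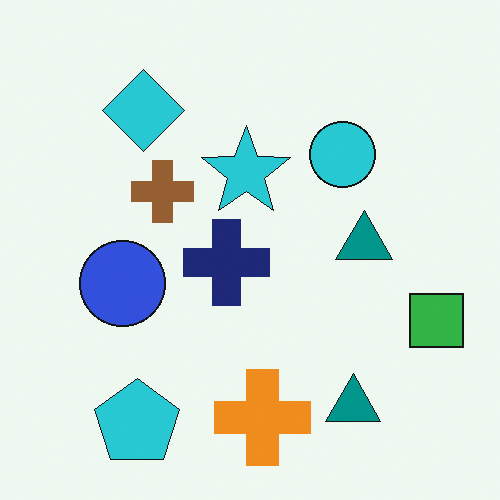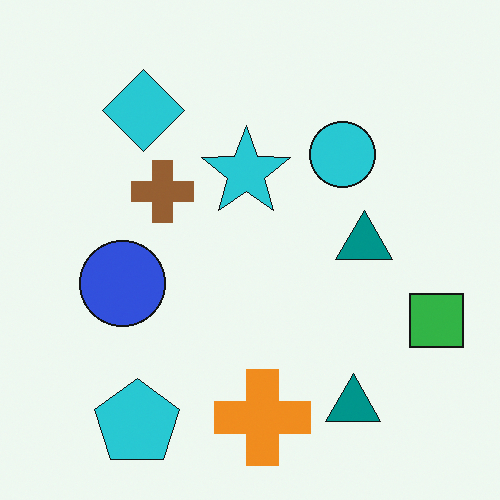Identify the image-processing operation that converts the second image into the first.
The image was overlaid with an additional navy cross.

A navy cross appears in the first image that is absent from the second.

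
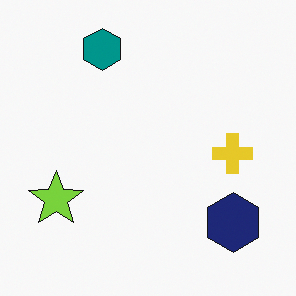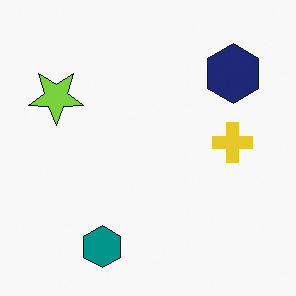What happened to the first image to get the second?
The second image is the first flipped vertically (top ↔ bottom).

The teal hexagon is in the top of the first image and the bottom of the second — shapes on opposite sides of the horizontal midline have swapped in a mirror flip.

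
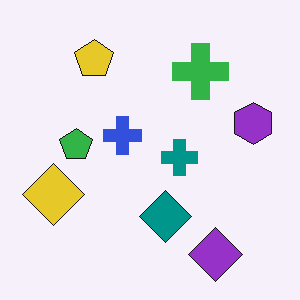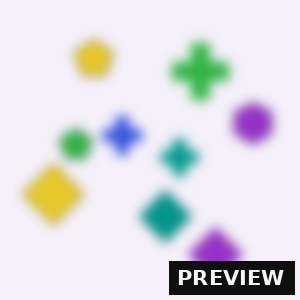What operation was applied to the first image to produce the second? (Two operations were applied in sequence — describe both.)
The image was heavily blurred, then watermarked with the text "PREVIEW" in the lower-right corner.

Shape edges and outlines are uniformly softened across the whole image. A dark label reading "PREVIEW" appears in the lower-right corner.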